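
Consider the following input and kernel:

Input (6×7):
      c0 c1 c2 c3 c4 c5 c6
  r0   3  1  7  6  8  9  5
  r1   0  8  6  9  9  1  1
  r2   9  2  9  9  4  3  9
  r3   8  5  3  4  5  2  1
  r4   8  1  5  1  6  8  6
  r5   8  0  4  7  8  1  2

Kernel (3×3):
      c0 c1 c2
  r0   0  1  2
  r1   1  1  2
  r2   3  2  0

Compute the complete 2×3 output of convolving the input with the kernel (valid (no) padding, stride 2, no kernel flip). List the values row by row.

Output[0,0]: The receptive field on the input at this output position is [3 1 7 / 0 8 6 / 9 2 9]. Elementwise product with the kernel and sum: 1·1 + 7·2 + 0·1 + 8·1 + 6·2 + 9·3 + 2·2.

66 100 49
65 51 64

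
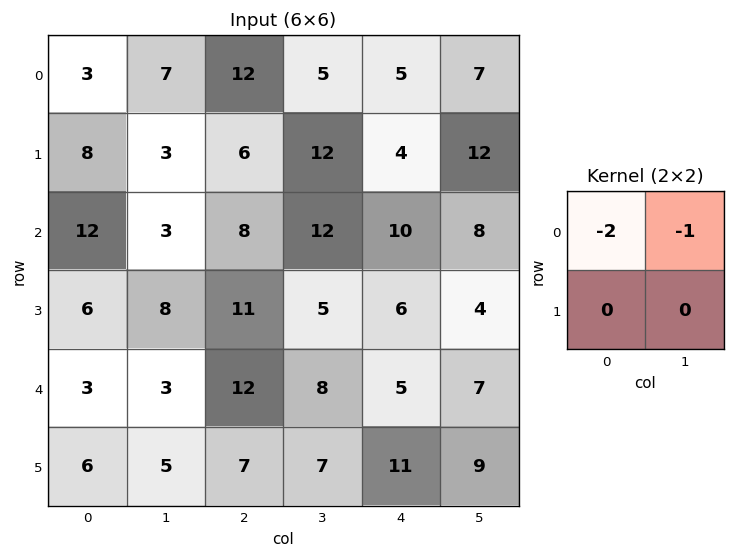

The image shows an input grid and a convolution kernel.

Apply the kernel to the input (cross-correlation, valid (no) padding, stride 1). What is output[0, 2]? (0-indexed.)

The receptive field on the input at this output position is [12 5 / 6 12]. Elementwise product with the kernel and sum: 12·-2 + 5·-1.

-29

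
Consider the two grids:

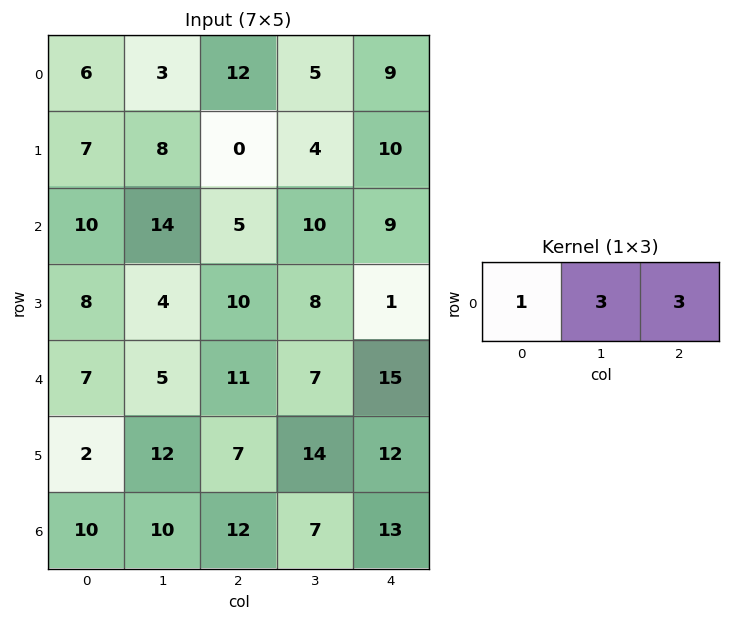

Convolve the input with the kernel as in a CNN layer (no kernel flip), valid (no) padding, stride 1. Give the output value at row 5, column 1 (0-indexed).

75

The receptive field on the input at this output position is [12 7 14]. Elementwise product with the kernel and sum: 12·1 + 7·3 + 14·3.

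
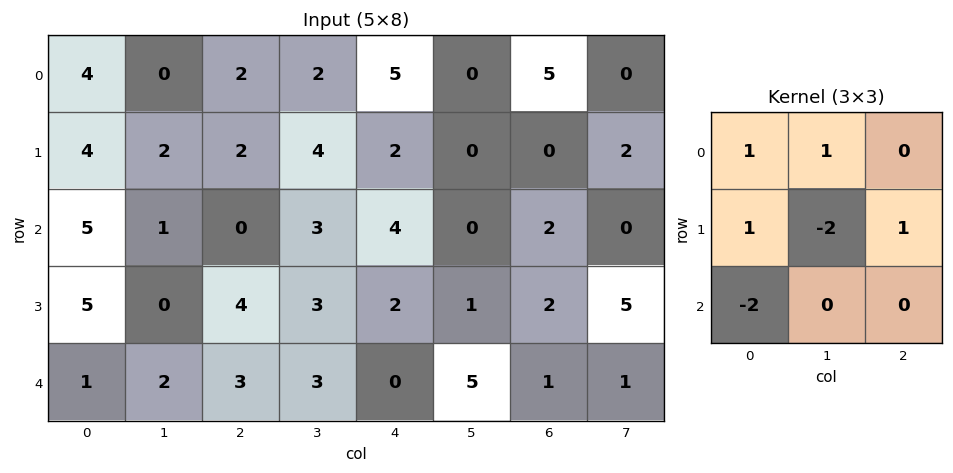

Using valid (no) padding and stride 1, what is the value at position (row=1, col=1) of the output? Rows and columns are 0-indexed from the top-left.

8

The receptive field on the input at this output position is [2 2 4 / 1 0 3 / 0 4 3]. Elementwise product with the kernel and sum: 2·1 + 2·1 + 1·1 + 0·-2 + 3·1 + 0·-2.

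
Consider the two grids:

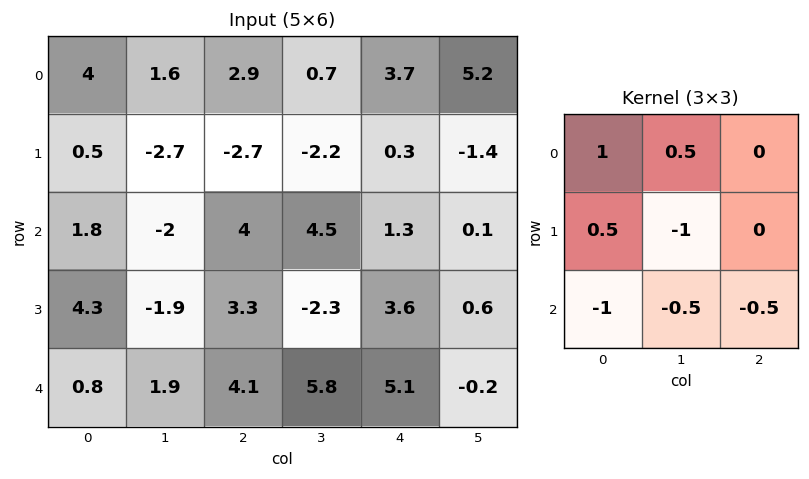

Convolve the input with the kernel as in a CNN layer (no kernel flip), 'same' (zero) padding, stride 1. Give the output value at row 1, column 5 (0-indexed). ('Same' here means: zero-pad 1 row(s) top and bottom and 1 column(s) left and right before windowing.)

The receptive field on the zero-padded input at this output position is [3.7 5.2 0 / 0.3 -1.4 0 / 1.3 0.1 0]. Elementwise product with the kernel and sum: 3.7·1 + 5.2·0.5 + 0.3·0.5 + -1.4·-1 + 1.3·-1 + 0.1·-0.5 + 0·-0.5.

6.5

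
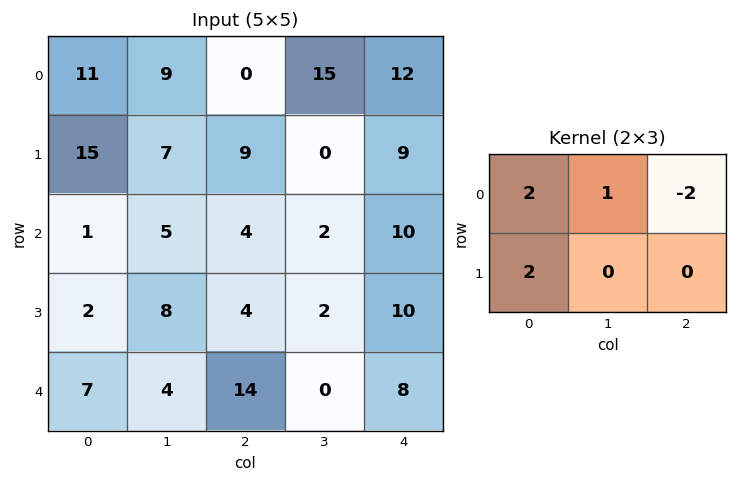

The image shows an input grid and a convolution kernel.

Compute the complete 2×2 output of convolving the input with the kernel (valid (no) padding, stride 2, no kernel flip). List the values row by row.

Output[0,0]: The receptive field on the input at this output position is [11 9 0 / 15 7 9]. Elementwise product with the kernel and sum: 11·2 + 9·1 + 0·-2 + 15·2.
Output[0,1]: The receptive field on the input at this output position is [0 15 12 / 9 0 9]. Elementwise product with the kernel and sum: 0·2 + 15·1 + 12·-2 + 9·2.

61 9
3 -2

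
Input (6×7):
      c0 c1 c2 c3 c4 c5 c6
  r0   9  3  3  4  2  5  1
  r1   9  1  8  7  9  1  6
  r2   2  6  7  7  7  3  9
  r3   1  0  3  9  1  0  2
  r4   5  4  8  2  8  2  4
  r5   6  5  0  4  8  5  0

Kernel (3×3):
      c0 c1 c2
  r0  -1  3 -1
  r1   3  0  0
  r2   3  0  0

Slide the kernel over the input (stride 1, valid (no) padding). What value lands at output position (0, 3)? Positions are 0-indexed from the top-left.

The receptive field on the input at this output position is [4 2 5 / 7 9 1 / 7 7 3]. Elementwise product with the kernel and sum: 4·-1 + 2·3 + 5·-1 + 7·3 + 7·3.

39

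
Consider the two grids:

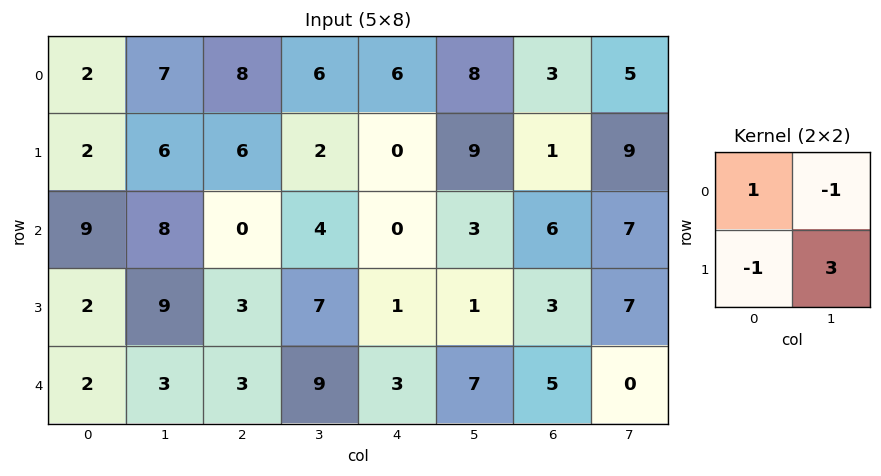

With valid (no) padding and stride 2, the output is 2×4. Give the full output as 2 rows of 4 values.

Output[0,0]: The receptive field on the input at this output position is [2 7 / 2 6]. Elementwise product with the kernel and sum: 2·1 + 7·-1 + 2·-1 + 6·3.
Output[0,1]: The receptive field on the input at this output position is [8 6 / 6 2]. Elementwise product with the kernel and sum: 8·1 + 6·-1 + 6·-1 + 2·3.

11 2 25 24
26 14 -1 17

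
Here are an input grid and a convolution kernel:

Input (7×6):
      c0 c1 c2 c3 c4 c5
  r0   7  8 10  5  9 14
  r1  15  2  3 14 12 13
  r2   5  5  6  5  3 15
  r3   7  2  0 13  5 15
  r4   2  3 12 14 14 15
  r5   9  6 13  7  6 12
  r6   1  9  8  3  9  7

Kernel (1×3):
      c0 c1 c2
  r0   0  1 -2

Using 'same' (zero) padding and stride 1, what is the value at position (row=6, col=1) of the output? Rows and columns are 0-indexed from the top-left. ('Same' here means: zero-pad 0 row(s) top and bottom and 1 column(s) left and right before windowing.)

The receptive field on the zero-padded input at this output position is [1 9 8]. Elementwise product with the kernel and sum: 9·1 + 8·-2.

-7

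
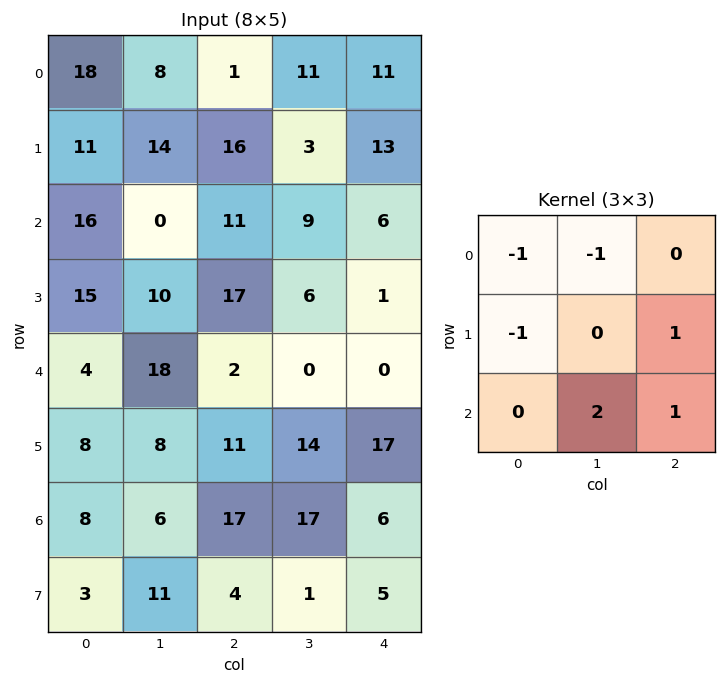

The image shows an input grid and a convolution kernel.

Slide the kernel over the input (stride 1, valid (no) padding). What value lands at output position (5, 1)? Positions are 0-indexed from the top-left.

1

The receptive field on the input at this output position is [8 11 14 / 6 17 17 / 11 4 1]. Elementwise product with the kernel and sum: 8·-1 + 11·-1 + 6·-1 + 17·1 + 4·2 + 1·1.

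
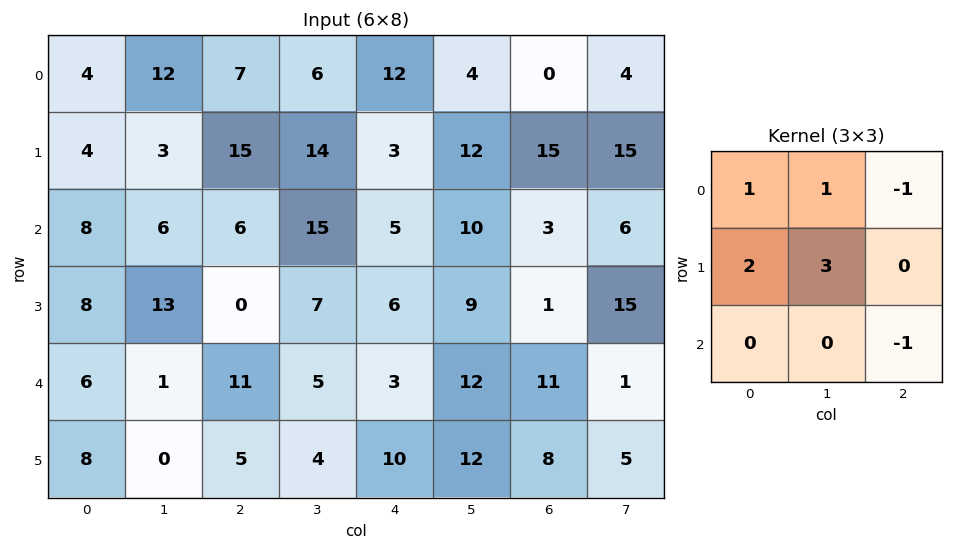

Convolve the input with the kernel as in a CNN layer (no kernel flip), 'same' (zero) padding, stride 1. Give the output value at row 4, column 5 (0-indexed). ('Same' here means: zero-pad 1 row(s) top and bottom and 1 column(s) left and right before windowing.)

The receptive field on the zero-padded input at this output position is [6 9 1 / 3 12 11 / 10 12 8]. Elementwise product with the kernel and sum: 6·1 + 9·1 + 1·-1 + 3·2 + 12·3 + 8·-1.

48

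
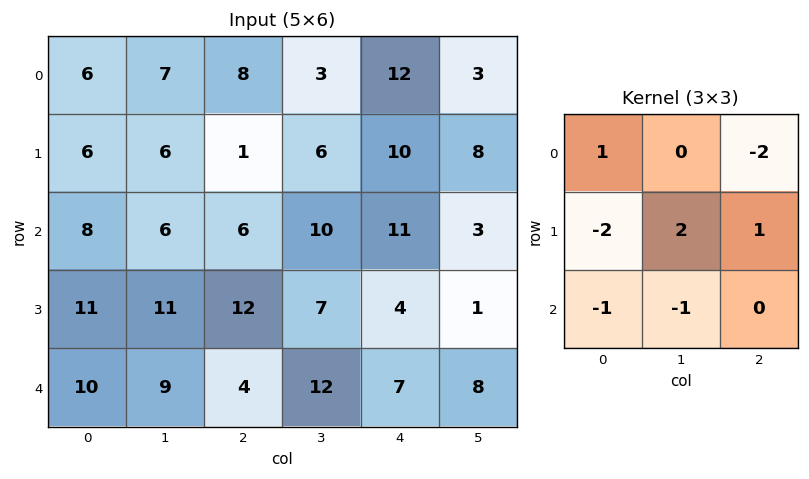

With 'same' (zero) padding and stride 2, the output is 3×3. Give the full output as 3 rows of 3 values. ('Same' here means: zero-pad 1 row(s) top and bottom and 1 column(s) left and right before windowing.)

13 -2 5
-1 -19 -16
7 -1 3

Output[0,0]: The receptive field on the zero-padded input at this output position is [0 0 0 / 0 6 7 / 0 6 6]. Elementwise product with the kernel and sum: 0·1 + 0·-2 + 0·-2 + 6·2 + 7·1 + 0·-1 + 6·-1.
Output[0,1]: The receptive field on the zero-padded input at this output position is [0 0 0 / 7 8 3 / 6 1 6]. Elementwise product with the kernel and sum: 0·1 + 0·-2 + 7·-2 + 8·2 + 3·1 + 6·-1 + 1·-1.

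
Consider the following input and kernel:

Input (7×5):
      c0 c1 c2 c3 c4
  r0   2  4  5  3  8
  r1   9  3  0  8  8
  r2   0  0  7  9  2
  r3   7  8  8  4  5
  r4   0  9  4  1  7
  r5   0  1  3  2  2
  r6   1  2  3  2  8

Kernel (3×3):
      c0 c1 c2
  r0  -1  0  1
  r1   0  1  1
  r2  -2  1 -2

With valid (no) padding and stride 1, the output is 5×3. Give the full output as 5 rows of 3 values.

-8 -4 10
-24 5 -3
24 5 -17
9 -2 -3
2 -8 -13

Output[0,0]: The receptive field on the input at this output position is [2 4 5 / 9 3 0 / 0 0 7]. Elementwise product with the kernel and sum: 2·-1 + 5·1 + 3·1 + 0·1 + 0·-2 + 0·1 + 7·-2.
Output[0,1]: The receptive field on the input at this output position is [4 5 3 / 3 0 8 / 0 7 9]. Elementwise product with the kernel and sum: 4·-1 + 3·1 + 0·1 + 8·1 + 0·-2 + 7·1 + 9·-2.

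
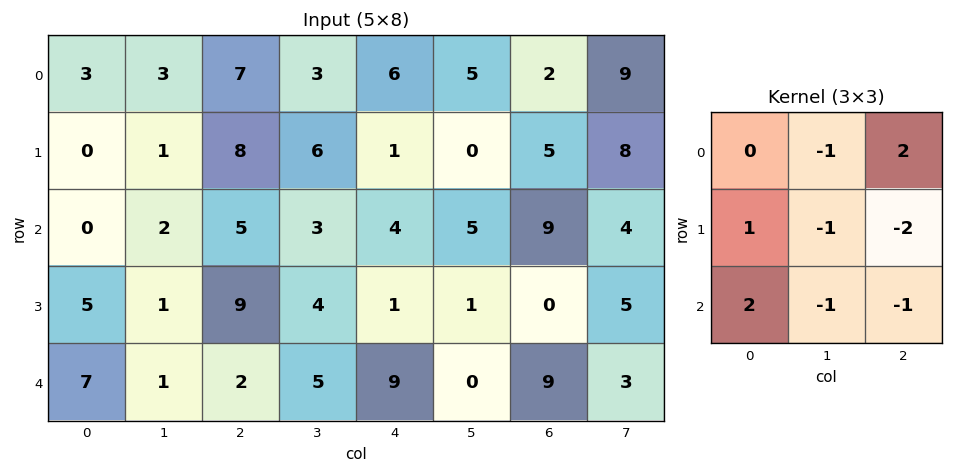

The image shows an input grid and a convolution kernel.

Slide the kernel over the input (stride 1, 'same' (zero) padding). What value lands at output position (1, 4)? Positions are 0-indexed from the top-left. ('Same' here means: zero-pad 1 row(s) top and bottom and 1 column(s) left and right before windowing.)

6

The receptive field on the zero-padded input at this output position is [3 6 5 / 6 1 0 / 3 4 5]. Elementwise product with the kernel and sum: 6·-1 + 5·2 + 6·1 + 1·-1 + 0·-2 + 3·2 + 4·-1 + 5·-1.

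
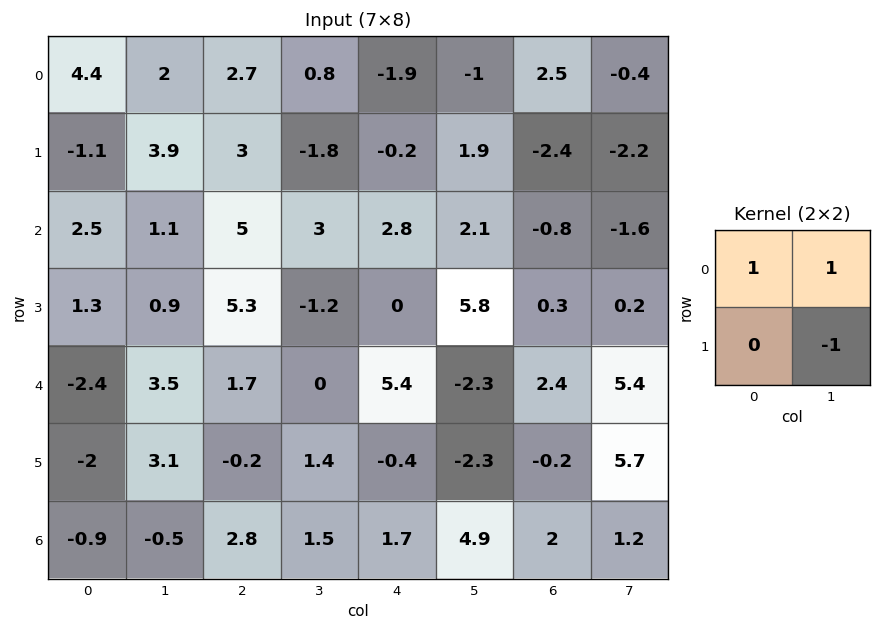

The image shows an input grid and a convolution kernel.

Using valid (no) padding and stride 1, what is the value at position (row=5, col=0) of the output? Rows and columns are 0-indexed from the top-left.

The receptive field on the input at this output position is [-2 3.1 / -0.9 -0.5]. Elementwise product with the kernel and sum: -2·1 + 3.1·1 + -0.5·-1.

1.6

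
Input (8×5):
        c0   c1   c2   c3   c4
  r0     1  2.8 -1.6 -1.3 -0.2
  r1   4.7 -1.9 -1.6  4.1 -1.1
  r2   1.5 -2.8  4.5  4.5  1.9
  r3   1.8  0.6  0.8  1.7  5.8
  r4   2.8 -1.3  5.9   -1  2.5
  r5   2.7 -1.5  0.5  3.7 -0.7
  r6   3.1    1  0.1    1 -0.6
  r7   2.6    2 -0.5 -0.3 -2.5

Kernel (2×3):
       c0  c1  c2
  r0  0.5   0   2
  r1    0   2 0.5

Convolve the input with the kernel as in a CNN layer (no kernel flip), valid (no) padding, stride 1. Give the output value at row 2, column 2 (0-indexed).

The receptive field on the input at this output position is [4.5 4.5 1.9 / 0.8 1.7 5.8]. Elementwise product with the kernel and sum: 4.5·0.5 + 1.9·2 + 1.7·2 + 5.8·0.5.

12.35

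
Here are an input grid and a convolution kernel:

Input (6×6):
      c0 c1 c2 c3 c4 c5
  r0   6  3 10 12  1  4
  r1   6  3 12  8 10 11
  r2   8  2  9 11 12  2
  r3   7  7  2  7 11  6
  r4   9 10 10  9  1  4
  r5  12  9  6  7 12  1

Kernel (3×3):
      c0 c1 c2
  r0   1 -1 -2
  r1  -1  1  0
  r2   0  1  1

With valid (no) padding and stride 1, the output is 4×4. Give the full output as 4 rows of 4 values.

Output[0,0]: The receptive field on the input at this output position is [6 3 10 / 6 3 12 / 8 2 9]. Elementwise product with the kernel and sum: 6·1 + 3·-1 + 10·-2 + 6·-1 + 3·1 + 2·1 + 9·1.
Output[0,1]: The receptive field on the input at this output position is [3 10 12 / 3 12 8 / 2 9 11]. Elementwise product with the kernel and sum: 3·1 + 10·-1 + 12·-2 + 3·-1 + 12·1 + 9·1 + 11·1.

-9 -2 15 19
-18 -9 4 -6
8 -15 -11 4
12 4 -9 -11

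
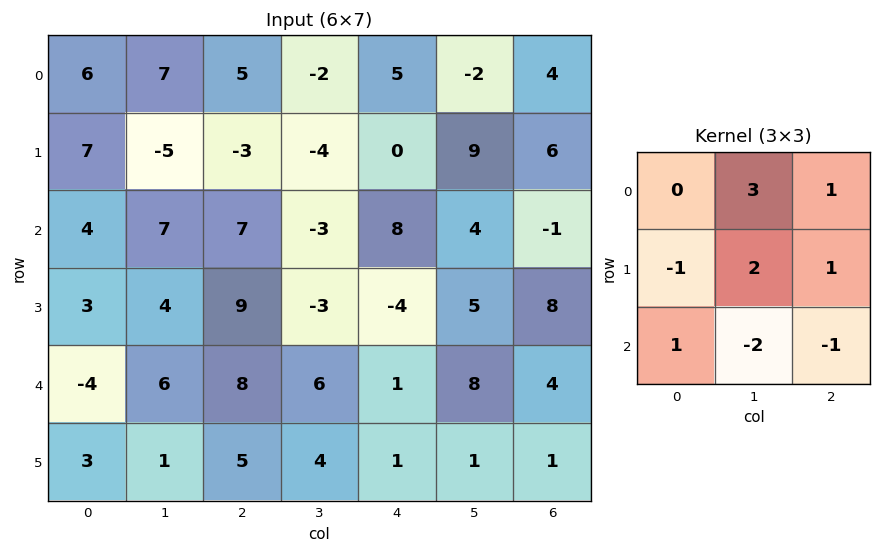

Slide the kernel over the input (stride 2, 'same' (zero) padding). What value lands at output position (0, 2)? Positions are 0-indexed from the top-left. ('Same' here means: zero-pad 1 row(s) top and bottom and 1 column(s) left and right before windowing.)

The receptive field on the zero-padded input at this output position is [0 0 0 / -2 5 -2 / -4 0 9]. Elementwise product with the kernel and sum: 0·3 + 0·1 + -2·-1 + 5·2 + -2·1 + -4·1 + 0·-2 + 9·-1.

-3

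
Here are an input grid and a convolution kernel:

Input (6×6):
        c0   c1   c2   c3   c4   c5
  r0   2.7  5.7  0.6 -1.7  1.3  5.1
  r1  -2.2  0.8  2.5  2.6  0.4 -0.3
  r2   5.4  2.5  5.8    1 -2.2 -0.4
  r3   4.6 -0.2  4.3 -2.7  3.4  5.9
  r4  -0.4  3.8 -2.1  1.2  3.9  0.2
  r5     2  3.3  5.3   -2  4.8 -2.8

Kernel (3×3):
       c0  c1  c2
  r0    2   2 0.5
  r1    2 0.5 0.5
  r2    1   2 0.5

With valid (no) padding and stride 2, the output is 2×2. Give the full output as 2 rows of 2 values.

27.65 11.65
36.1 23.7

Output[0,0]: The receptive field on the input at this output position is [2.7 5.7 0.6 / -2.2 0.8 2.5 / 5.4 2.5 5.8]. Elementwise product with the kernel and sum: 2.7·2 + 5.7·2 + 0.6·0.5 + -2.2·2 + 0.8·0.5 + 2.5·0.5 + 5.4·1 + 2.5·2 + 5.8·0.5.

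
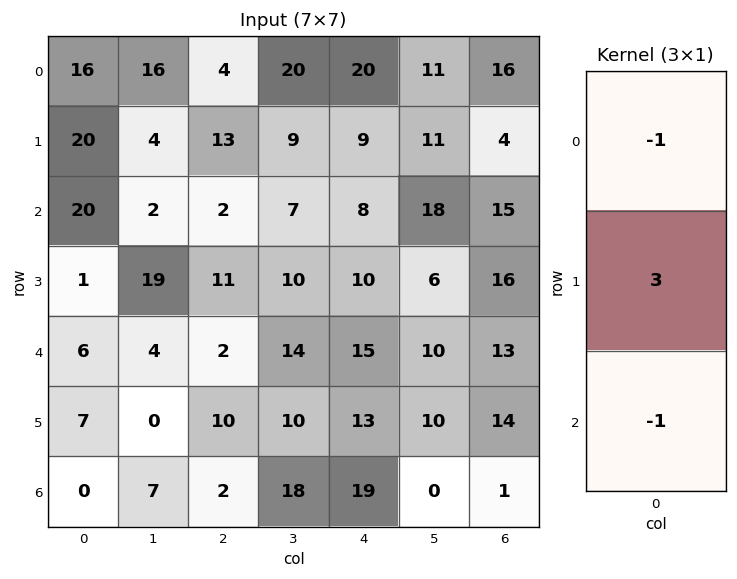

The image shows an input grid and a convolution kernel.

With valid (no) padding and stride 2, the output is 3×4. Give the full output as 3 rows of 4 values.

24 33 -1 -19
-23 29 7 20
15 26 5 28

Output[0,0]: The receptive field on the input at this output position is [16 / 20 / 20]. Elementwise product with the kernel and sum: 16·-1 + 20·3 + 20·-1.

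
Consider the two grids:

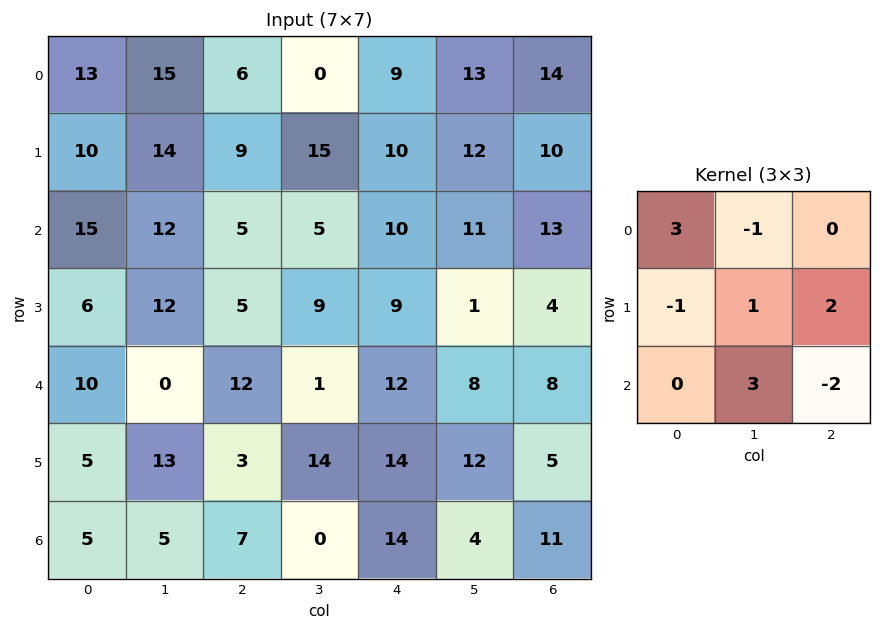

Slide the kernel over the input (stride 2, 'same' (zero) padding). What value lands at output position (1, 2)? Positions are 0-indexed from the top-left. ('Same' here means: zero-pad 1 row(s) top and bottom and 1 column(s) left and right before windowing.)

87

The receptive field on the zero-padded input at this output position is [15 10 12 / 5 10 11 / 9 9 1]. Elementwise product with the kernel and sum: 15·3 + 10·-1 + 5·-1 + 10·1 + 11·2 + 9·3 + 1·-2.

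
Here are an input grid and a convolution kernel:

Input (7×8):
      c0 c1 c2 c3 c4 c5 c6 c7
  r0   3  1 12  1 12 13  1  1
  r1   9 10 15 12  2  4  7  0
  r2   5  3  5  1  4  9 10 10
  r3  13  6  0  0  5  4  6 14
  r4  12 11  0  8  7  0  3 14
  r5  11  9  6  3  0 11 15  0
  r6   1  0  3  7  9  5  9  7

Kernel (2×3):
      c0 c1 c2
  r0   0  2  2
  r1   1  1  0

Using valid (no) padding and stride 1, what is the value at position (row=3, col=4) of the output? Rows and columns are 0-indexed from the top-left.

27

The receptive field on the input at this output position is [5 4 6 / 7 0 3]. Elementwise product with the kernel and sum: 4·2 + 6·2 + 7·1 + 0·1.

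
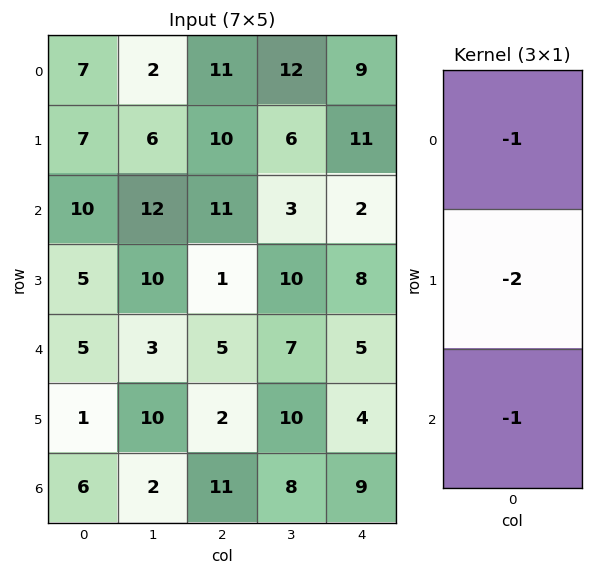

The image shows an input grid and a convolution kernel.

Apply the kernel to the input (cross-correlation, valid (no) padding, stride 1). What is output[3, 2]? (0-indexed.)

The receptive field on the input at this output position is [1 / 5 / 2]. Elementwise product with the kernel and sum: 1·-1 + 5·-2 + 2·-1.

-13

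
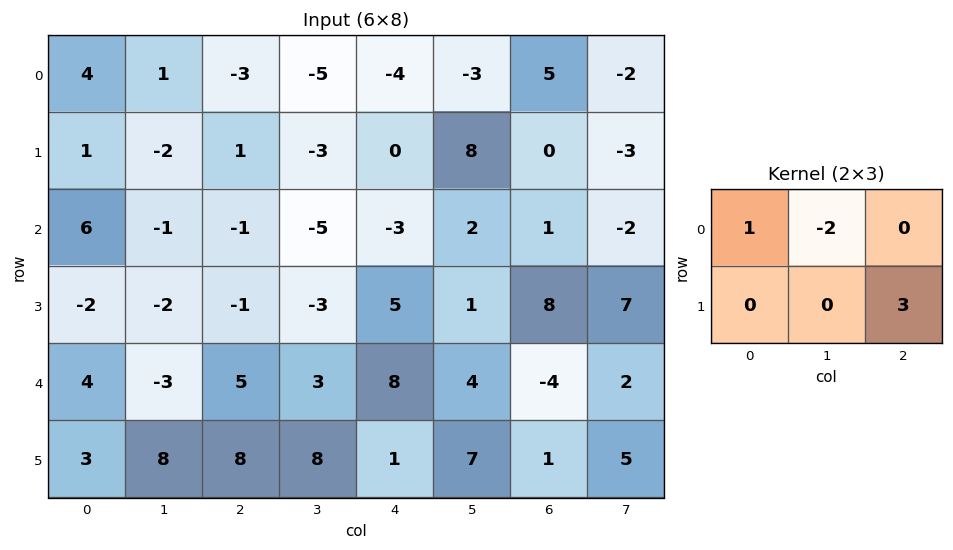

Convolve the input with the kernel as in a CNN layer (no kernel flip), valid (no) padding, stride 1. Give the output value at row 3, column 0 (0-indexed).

17

The receptive field on the input at this output position is [-2 -2 -1 / 4 -3 5]. Elementwise product with the kernel and sum: -2·1 + -2·-2 + 5·3.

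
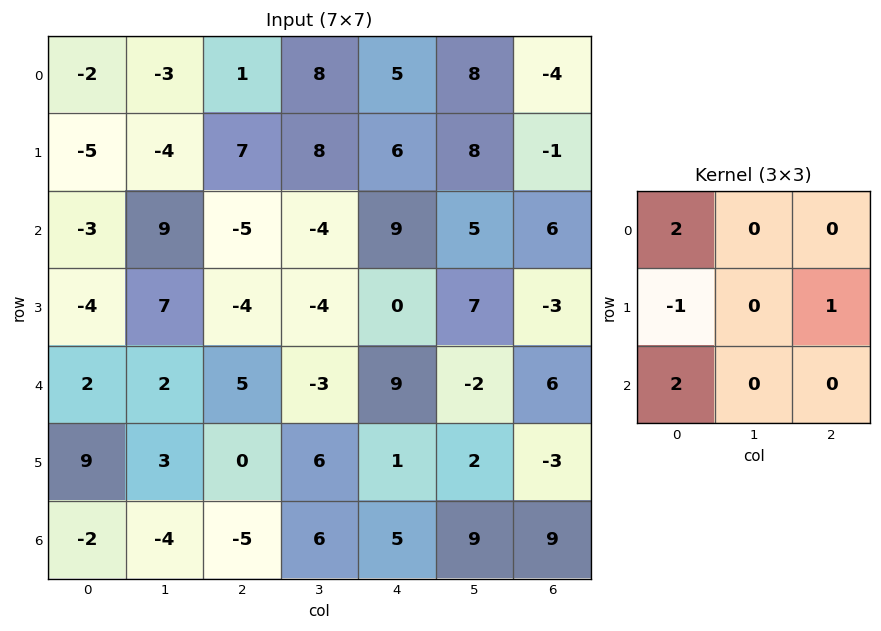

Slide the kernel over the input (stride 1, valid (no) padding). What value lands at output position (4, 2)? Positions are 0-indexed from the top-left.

1

The receptive field on the input at this output position is [5 -3 9 / 0 6 1 / -5 6 5]. Elementwise product with the kernel and sum: 5·2 + 0·-1 + 1·1 + -5·2.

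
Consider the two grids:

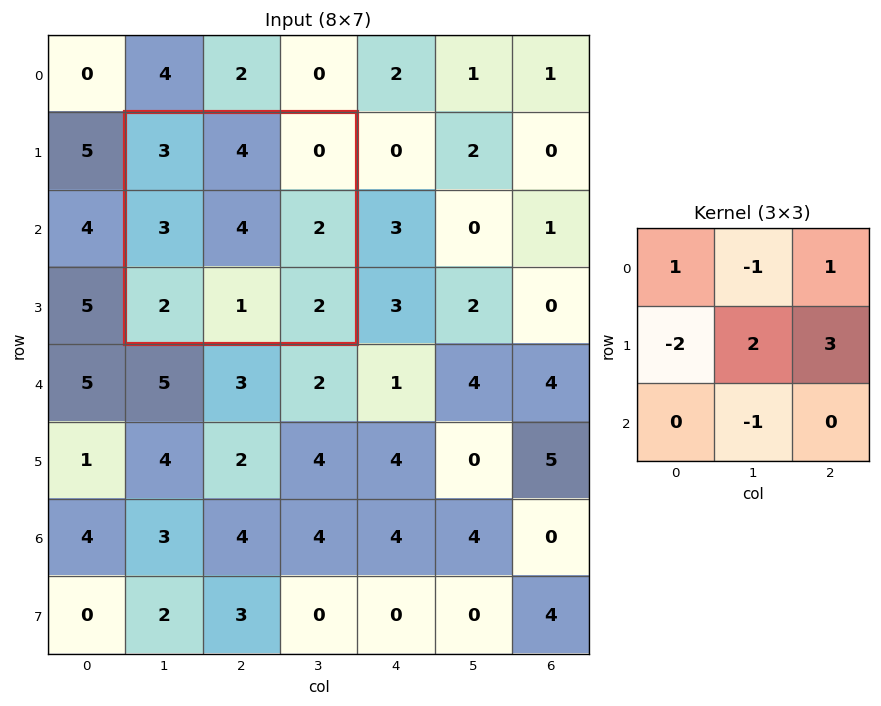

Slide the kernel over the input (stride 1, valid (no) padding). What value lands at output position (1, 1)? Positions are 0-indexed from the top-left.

The receptive field on the input at this output position is [3 4 0 / 3 4 2 / 2 1 2]. Elementwise product with the kernel and sum: 3·1 + 4·-1 + 0·1 + 3·-2 + 4·2 + 2·3 + 1·-1.

6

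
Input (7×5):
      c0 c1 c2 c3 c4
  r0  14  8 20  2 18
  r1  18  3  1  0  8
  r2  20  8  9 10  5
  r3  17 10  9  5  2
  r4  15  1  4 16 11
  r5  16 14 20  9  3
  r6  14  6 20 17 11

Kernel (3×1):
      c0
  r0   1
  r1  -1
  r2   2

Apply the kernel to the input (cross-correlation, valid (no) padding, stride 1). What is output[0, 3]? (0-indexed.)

22

The receptive field on the input at this output position is [2 / 0 / 10]. Elementwise product with the kernel and sum: 2·1 + 0·-1 + 10·2.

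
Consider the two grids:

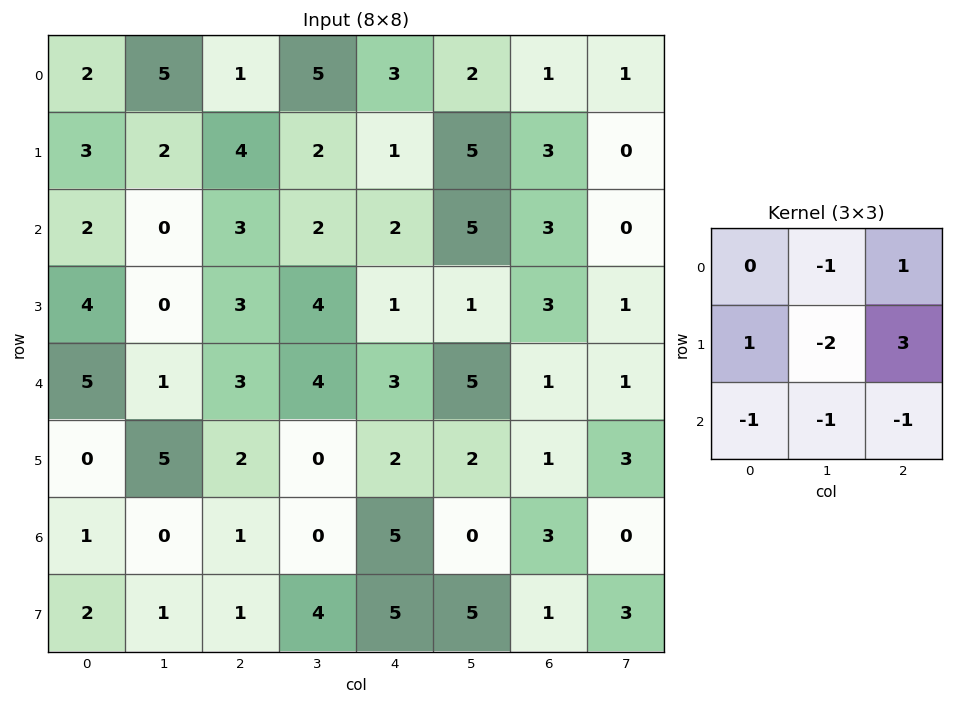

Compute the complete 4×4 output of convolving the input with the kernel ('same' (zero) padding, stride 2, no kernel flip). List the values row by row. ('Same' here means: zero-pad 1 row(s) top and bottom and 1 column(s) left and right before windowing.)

6 10 -3 -5
-9 -9 11 -9
-16 1 9 -2
0 -10 -24 -13

Output[0,0]: The receptive field on the zero-padded input at this output position is [0 0 0 / 0 2 5 / 0 3 2]. Elementwise product with the kernel and sum: 0·-1 + 0·1 + 0·1 + 2·-2 + 5·3 + 0·-1 + 3·-1 + 2·-1.
Output[0,1]: The receptive field on the zero-padded input at this output position is [0 0 0 / 5 1 5 / 2 4 2]. Elementwise product with the kernel and sum: 0·-1 + 0·1 + 5·1 + 1·-2 + 5·3 + 2·-1 + 4·-1 + 2·-1.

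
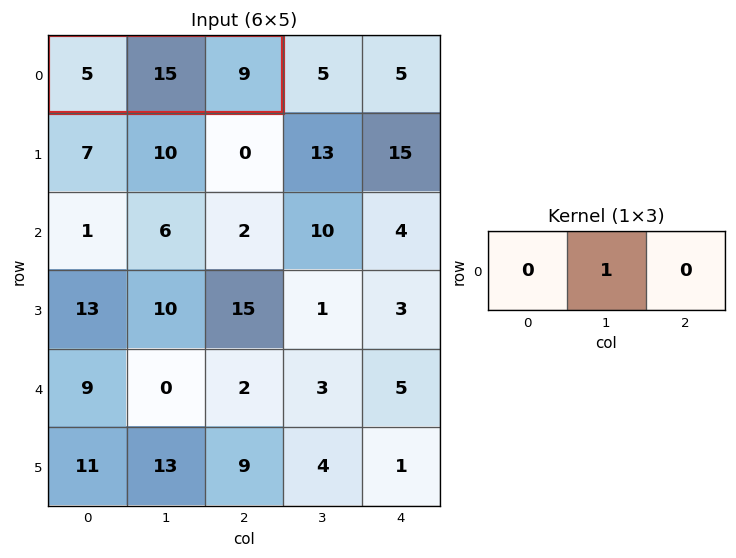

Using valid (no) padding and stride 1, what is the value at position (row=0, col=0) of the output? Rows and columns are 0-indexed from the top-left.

The receptive field on the input at this output position is [5 15 9]. Elementwise product with the kernel and sum: 15·1.

15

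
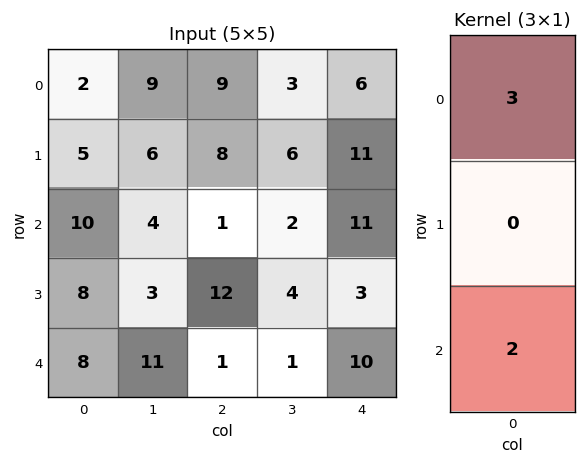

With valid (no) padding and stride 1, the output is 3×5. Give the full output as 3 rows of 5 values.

Output[0,0]: The receptive field on the input at this output position is [2 / 5 / 10]. Elementwise product with the kernel and sum: 2·3 + 10·2.

26 35 29 13 40
31 24 48 26 39
46 34 5 8 53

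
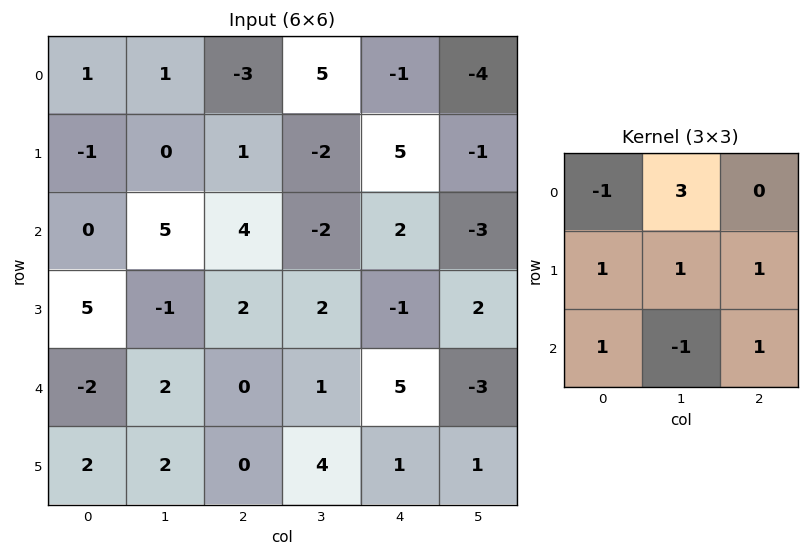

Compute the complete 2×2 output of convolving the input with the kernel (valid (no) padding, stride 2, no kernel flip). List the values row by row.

Output[0,0]: The receptive field on the input at this output position is [1 1 -3 / -1 0 1 / 0 5 4]. Elementwise product with the kernel and sum: 1·-1 + 1·3 + -1·1 + 0·1 + 1·1 + 0·1 + 5·-1 + 4·1.
Output[0,1]: The receptive field on the input at this output position is [-3 5 -1 / 1 -2 5 / 4 -2 2]. Elementwise product with the kernel and sum: -3·-1 + 5·3 + 1·1 + -2·1 + 5·1 + 4·1 + -2·-1 + 2·1.

1 30
17 -3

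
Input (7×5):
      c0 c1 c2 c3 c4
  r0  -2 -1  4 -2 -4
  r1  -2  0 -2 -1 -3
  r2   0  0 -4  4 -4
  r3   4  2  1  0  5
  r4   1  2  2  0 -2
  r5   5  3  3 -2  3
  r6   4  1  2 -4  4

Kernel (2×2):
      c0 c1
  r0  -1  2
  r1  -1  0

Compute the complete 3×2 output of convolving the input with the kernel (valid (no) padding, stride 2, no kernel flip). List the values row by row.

Output[0,0]: The receptive field on the input at this output position is [-2 -1 / -2 0]. Elementwise product with the kernel and sum: -2·-1 + -1·2 + -2·-1.
Output[0,1]: The receptive field on the input at this output position is [4 -2 / -2 -1]. Elementwise product with the kernel and sum: 4·-1 + -2·2 + -2·-1.

2 -6
-4 11
-2 -5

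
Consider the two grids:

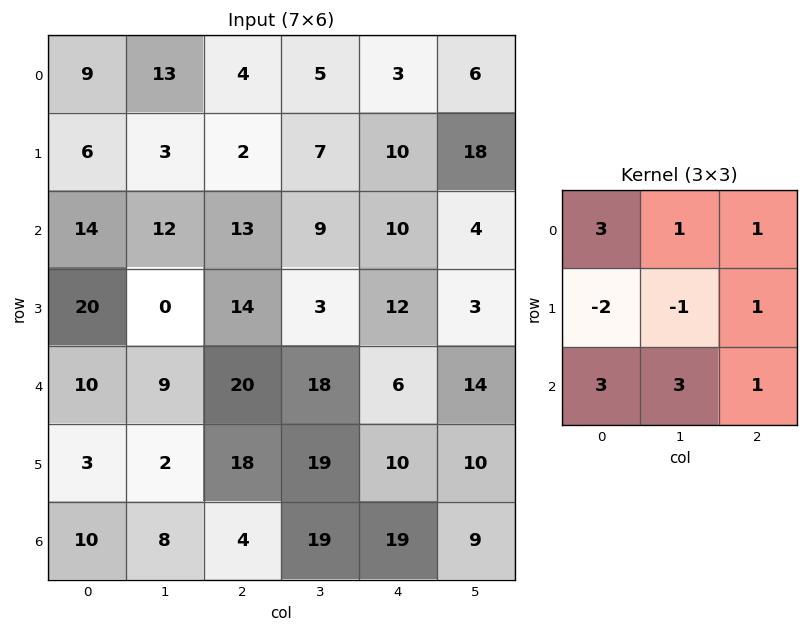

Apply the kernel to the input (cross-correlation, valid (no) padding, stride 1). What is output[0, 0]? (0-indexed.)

122

The receptive field on the input at this output position is [9 13 4 / 6 3 2 / 14 12 13]. Elementwise product with the kernel and sum: 9·3 + 13·1 + 4·1 + 6·-2 + 3·-1 + 2·1 + 14·3 + 12·3 + 13·1.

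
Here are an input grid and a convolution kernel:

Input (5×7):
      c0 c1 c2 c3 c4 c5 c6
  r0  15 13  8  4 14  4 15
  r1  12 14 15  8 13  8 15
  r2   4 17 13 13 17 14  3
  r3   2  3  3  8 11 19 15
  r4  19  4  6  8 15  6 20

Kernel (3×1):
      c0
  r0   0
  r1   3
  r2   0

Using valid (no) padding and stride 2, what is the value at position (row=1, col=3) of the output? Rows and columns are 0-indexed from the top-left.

45

The receptive field on the input at this output position is [3 / 15 / 20]. Elementwise product with the kernel and sum: 15·3.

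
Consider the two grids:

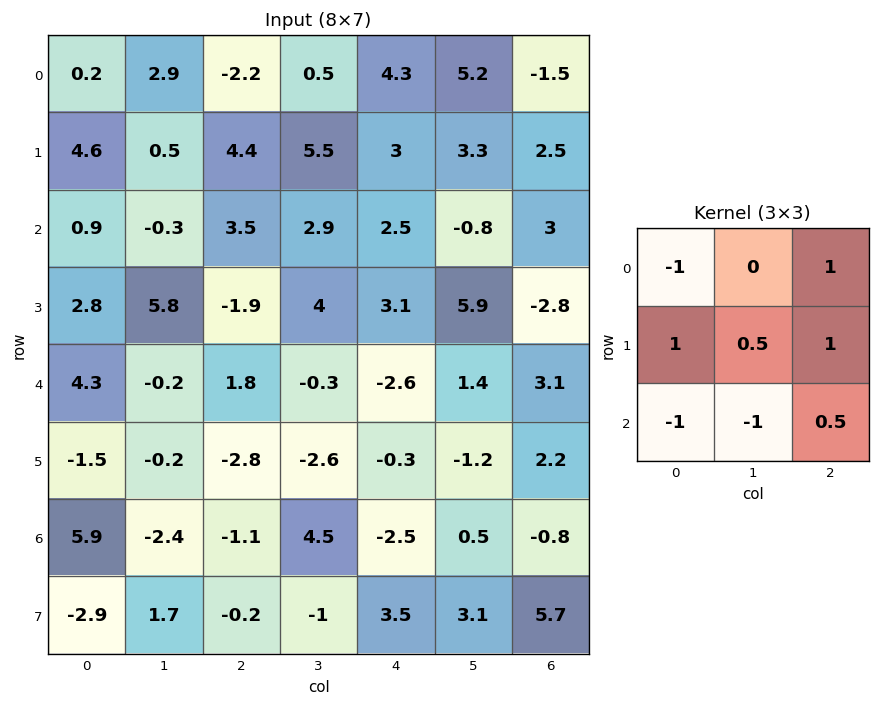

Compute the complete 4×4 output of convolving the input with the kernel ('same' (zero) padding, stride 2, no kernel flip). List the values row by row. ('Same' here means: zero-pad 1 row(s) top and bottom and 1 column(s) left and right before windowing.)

-1.35 0.15 1 -1.35
0.75 7.45 -3 -5.7
9.15 0.3 4 -3.95
4.1 -2.85 4.2 -7.5

Output[0,0]: The receptive field on the zero-padded input at this output position is [0 0 0 / 0 0.2 2.9 / 0 4.6 0.5]. Elementwise product with the kernel and sum: 0·-1 + 0·1 + 0·1 + 0.2·0.5 + 2.9·1 + 0·-1 + 4.6·-1 + 0.5·0.5.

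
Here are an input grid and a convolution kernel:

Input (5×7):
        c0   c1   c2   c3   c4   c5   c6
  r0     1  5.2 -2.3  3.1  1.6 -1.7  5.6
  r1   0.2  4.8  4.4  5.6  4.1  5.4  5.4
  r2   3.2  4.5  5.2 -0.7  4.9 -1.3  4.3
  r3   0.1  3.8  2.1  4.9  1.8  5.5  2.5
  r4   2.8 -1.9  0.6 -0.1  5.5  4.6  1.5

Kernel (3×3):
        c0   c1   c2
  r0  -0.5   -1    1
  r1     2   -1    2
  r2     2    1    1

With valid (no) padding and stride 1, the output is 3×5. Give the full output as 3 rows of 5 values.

Output[0,0]: The receptive field on the input at this output position is [1 5.2 -2.3 / 0.2 4.8 4.4 / 3.2 4.5 5.2]. Elementwise product with the kernel and sum: 1·-0.5 + 5.2·-1 + -2.3·1 + 0.2·2 + 4.8·-1 + 4.4·2 + 3.2·2 + 4.5·1 + 5.2·1.

12.5 32.7 25.65 15.25 32.9
17.9 15.8 28.1 6.7 29.25
4 3.85 12.5 23.05 23.35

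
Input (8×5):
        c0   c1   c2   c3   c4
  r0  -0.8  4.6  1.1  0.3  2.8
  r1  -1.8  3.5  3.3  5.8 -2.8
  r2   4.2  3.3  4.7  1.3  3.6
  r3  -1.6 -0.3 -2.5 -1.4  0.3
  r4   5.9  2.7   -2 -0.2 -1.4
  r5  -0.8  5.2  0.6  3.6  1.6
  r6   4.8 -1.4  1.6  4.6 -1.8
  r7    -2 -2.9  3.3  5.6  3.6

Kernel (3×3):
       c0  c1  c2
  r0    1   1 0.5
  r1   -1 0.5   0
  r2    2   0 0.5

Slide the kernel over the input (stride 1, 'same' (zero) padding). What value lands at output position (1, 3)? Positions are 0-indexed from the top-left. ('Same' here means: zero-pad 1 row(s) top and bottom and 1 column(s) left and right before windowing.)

The receptive field on the zero-padded input at this output position is [1.1 0.3 2.8 / 3.3 5.8 -2.8 / 4.7 1.3 3.6]. Elementwise product with the kernel and sum: 1.1·1 + 0.3·1 + 2.8·0.5 + 3.3·-1 + 5.8·0.5 + 4.7·2 + 3.6·0.5.

13.6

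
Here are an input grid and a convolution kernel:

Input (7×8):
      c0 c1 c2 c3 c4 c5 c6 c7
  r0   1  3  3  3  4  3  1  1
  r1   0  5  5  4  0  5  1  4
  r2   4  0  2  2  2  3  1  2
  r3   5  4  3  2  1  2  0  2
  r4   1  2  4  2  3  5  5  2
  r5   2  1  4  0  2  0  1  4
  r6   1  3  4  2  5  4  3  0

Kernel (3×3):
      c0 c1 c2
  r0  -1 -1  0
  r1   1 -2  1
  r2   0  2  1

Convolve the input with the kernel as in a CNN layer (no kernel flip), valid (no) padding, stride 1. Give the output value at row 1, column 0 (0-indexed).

The receptive field on the input at this output position is [0 5 5 / 4 0 2 / 5 4 3]. Elementwise product with the kernel and sum: 0·-1 + 5·-1 + 4·1 + 0·-2 + 2·1 + 4·2 + 3·1.

12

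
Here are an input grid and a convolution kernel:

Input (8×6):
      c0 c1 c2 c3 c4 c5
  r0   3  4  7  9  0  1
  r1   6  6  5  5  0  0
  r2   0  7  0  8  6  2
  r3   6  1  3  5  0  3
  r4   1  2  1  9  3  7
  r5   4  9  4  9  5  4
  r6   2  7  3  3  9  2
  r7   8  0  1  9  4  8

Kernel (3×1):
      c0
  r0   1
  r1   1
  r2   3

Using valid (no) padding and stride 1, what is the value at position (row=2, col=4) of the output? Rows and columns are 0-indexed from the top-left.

The receptive field on the input at this output position is [6 / 0 / 3]. Elementwise product with the kernel and sum: 6·1 + 0·1 + 3·3.

15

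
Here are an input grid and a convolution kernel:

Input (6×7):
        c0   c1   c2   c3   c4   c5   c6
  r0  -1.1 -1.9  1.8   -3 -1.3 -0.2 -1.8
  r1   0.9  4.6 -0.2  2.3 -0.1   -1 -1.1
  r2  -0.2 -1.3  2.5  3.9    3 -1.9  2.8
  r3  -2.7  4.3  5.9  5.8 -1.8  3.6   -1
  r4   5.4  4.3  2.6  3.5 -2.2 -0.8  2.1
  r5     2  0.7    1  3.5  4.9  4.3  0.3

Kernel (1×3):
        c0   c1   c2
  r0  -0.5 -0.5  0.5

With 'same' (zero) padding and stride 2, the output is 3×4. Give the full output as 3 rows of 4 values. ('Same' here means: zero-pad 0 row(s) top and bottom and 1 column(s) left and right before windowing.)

Output[0,0]: The receptive field on the zero-padded input at this output position is [0 -1.1 -1.9]. Elementwise product with the kernel and sum: 0·-0.5 + -1.1·-0.5 + -1.9·0.5.

-0.4 -1.45 2.05 1
-0.55 1.35 -4.4 -0.45
-0.55 -1.7 -1.05 -0.65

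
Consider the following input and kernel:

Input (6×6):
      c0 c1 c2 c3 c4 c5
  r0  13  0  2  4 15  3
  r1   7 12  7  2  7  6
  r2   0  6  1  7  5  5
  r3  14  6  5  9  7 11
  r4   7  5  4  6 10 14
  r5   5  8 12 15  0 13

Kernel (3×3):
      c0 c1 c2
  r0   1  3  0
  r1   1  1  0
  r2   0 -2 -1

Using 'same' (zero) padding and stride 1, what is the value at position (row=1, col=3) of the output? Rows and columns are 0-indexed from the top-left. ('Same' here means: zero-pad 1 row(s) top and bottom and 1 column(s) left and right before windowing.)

4

The receptive field on the zero-padded input at this output position is [2 4 15 / 7 2 7 / 1 7 5]. Elementwise product with the kernel and sum: 2·1 + 4·3 + 7·1 + 2·1 + 7·-2 + 5·-1.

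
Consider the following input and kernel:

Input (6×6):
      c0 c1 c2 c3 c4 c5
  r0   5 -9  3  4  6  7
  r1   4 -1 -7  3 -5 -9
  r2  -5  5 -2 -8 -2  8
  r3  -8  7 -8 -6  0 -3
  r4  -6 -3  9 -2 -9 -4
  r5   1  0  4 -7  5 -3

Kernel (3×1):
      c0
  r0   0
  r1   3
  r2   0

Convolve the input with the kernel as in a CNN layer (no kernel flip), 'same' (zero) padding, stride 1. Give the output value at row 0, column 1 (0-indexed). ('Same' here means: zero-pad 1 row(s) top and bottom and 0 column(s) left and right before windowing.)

-27

The receptive field on the zero-padded input at this output position is [0 / -9 / -1]. Elementwise product with the kernel and sum: -9·3.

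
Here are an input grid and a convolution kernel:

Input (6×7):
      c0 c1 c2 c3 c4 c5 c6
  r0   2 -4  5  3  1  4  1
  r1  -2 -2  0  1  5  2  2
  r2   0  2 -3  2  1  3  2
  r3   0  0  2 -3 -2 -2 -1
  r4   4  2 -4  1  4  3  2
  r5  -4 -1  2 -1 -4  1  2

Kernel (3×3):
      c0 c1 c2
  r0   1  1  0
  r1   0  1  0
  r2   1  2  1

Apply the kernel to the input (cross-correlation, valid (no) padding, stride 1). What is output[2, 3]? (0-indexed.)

The receptive field on the input at this output position is [2 1 3 / -3 -2 -2 / 1 4 3]. Elementwise product with the kernel and sum: 2·1 + 1·1 + -2·1 + 1·1 + 4·2 + 3·1.

13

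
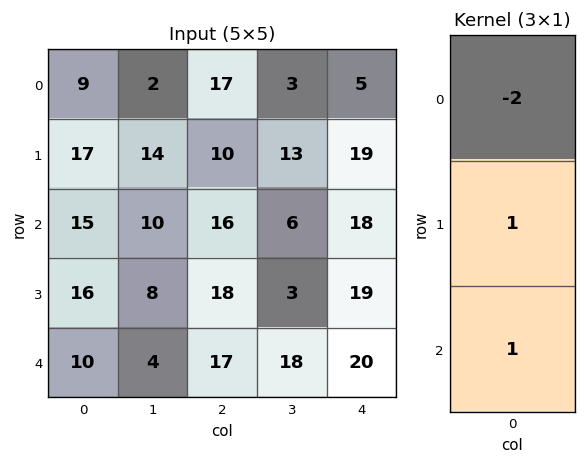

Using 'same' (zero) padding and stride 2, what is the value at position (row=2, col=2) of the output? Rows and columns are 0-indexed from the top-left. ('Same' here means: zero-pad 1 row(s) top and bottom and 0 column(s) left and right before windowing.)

-18

The receptive field on the zero-padded input at this output position is [19 / 20 / 0]. Elementwise product with the kernel and sum: 19·-2 + 20·1 + 0·1.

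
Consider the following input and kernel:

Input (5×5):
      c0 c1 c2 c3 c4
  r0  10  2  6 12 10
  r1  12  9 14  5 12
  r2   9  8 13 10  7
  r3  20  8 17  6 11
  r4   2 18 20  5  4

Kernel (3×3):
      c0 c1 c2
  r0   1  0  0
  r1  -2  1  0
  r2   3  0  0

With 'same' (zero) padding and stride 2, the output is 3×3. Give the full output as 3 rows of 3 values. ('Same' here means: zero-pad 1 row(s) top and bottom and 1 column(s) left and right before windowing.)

Output[0,0]: The receptive field on the zero-padded input at this output position is [0 0 0 / 0 10 2 / 0 12 9]. Elementwise product with the kernel and sum: 0·1 + 0·-2 + 10·1 + 0·3.
Output[0,1]: The receptive field on the zero-padded input at this output position is [0 0 0 / 2 6 12 / 9 14 5]. Elementwise product with the kernel and sum: 0·1 + 2·-2 + 6·1 + 9·3.

10 29 1
9 30 10
2 -8 0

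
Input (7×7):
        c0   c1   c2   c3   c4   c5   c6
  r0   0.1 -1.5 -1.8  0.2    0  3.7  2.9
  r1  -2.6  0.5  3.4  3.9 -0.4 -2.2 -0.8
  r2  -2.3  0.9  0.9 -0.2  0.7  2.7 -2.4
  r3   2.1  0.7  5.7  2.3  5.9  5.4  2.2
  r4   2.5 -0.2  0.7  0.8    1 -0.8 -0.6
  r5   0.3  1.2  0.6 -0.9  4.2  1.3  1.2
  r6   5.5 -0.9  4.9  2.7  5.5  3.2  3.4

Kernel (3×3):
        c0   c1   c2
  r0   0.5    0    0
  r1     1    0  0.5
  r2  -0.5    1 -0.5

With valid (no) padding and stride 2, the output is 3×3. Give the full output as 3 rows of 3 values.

0.75 1.3 2.75
2 9.05 6.35
-4.25 0.55 4.05

Output[0,0]: The receptive field on the input at this output position is [0.1 -1.5 -1.8 / -2.6 0.5 3.4 / -2.3 0.9 0.9]. Elementwise product with the kernel and sum: 0.1·0.5 + -2.6·1 + 3.4·0.5 + -2.3·-0.5 + 0.9·1 + 0.9·-0.5.
Output[0,1]: The receptive field on the input at this output position is [-1.8 0.2 0 / 3.4 3.9 -0.4 / 0.9 -0.2 0.7]. Elementwise product with the kernel and sum: -1.8·0.5 + 3.4·1 + -0.4·0.5 + 0.9·-0.5 + -0.2·1 + 0.7·-0.5.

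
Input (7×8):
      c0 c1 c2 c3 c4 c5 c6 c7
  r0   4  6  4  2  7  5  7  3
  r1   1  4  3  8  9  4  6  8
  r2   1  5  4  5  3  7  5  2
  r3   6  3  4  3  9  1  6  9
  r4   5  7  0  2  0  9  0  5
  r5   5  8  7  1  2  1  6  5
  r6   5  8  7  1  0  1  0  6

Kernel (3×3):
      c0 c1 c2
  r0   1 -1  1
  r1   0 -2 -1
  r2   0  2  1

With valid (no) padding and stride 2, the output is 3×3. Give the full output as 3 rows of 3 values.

5 -3 14
4 -9 11
-2 -4 -15

Output[0,0]: The receptive field on the input at this output position is [4 6 4 / 1 4 3 / 1 5 4]. Elementwise product with the kernel and sum: 4·1 + 6·-1 + 4·1 + 4·-2 + 3·-1 + 5·2 + 4·1.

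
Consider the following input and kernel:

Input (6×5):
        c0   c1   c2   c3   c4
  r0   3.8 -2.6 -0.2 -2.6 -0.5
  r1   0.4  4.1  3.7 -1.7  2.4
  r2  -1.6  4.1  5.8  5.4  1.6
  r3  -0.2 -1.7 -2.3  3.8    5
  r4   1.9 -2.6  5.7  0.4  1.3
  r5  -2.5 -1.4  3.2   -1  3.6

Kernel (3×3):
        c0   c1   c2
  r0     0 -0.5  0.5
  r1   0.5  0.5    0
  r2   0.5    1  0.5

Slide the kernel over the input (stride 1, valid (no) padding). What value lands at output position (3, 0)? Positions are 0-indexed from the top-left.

The receptive field on the input at this output position is [-0.2 -1.7 -2.3 / 1.9 -2.6 5.7 / -2.5 -1.4 3.2]. Elementwise product with the kernel and sum: -1.7·-0.5 + -2.3·0.5 + 1.9·0.5 + -2.6·0.5 + -2.5·0.5 + -1.4·1 + 3.2·0.5.

-1.7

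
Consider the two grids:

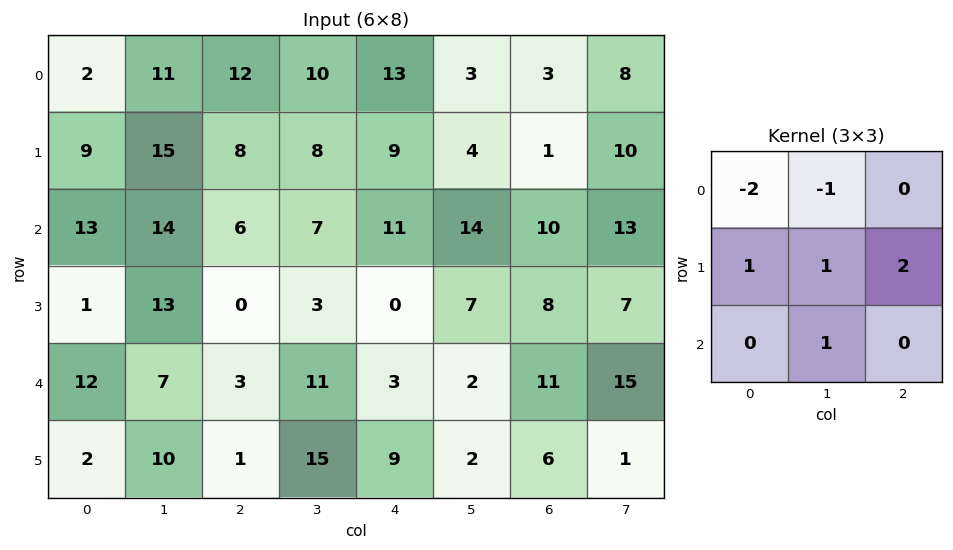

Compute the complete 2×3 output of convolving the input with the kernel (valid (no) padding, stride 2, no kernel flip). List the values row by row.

Output[0,0]: The receptive field on the input at this output position is [2 11 12 / 9 15 8 / 13 14 6]. Elementwise product with the kernel and sum: 2·-2 + 11·-1 + 9·1 + 15·1 + 8·2 + 14·1.

39 7 0
-19 -5 -11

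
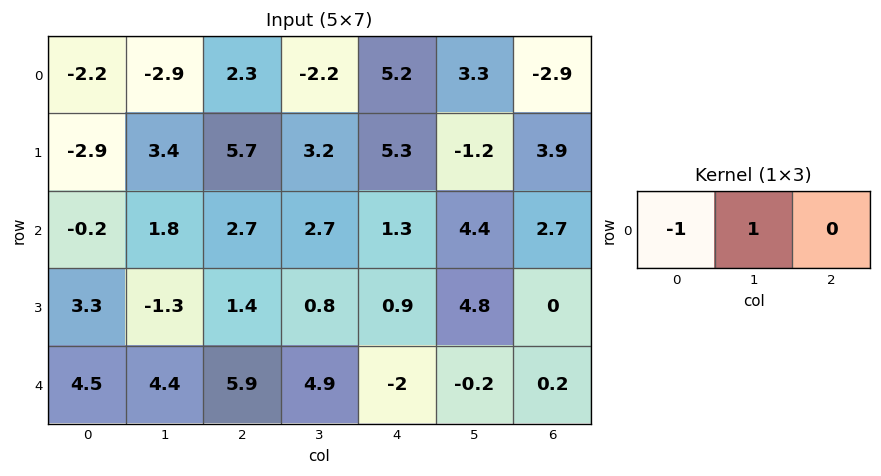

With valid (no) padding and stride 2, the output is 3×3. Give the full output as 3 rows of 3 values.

Output[0,0]: The receptive field on the input at this output position is [-2.2 -2.9 2.3]. Elementwise product with the kernel and sum: -2.2·-1 + -2.9·1.
Output[0,1]: The receptive field on the input at this output position is [2.3 -2.2 5.2]. Elementwise product with the kernel and sum: 2.3·-1 + -2.2·1.

-0.7 -4.5 -1.9
2 0 3.1
-0.1 -1 1.8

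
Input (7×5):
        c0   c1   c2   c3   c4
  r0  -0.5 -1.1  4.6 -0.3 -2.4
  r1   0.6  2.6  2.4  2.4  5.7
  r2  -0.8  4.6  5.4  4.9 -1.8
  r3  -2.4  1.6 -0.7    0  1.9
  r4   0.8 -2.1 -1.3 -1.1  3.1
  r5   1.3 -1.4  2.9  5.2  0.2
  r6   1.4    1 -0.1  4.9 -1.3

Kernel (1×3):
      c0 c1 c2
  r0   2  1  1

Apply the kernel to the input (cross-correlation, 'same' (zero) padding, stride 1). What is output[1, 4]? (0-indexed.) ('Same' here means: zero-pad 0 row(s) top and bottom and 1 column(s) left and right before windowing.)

10.5

The receptive field on the zero-padded input at this output position is [2.4 5.7 0]. Elementwise product with the kernel and sum: 2.4·2 + 5.7·1 + 0·1.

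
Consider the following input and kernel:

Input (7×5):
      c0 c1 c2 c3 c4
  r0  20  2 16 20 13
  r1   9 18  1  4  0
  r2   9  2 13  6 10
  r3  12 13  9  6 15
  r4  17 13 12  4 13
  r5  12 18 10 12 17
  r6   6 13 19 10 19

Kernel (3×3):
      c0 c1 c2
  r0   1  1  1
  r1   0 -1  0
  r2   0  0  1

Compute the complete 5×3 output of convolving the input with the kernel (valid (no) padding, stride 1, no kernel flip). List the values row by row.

33 43 55
35 16 14
23 16 36
31 28 43
43 29 36

Output[0,0]: The receptive field on the input at this output position is [20 2 16 / 9 18 1 / 9 2 13]. Elementwise product with the kernel and sum: 20·1 + 2·1 + 16·1 + 18·-1 + 13·1.
Output[0,1]: The receptive field on the input at this output position is [2 16 20 / 18 1 4 / 2 13 6]. Elementwise product with the kernel and sum: 2·1 + 16·1 + 20·1 + 1·-1 + 6·1.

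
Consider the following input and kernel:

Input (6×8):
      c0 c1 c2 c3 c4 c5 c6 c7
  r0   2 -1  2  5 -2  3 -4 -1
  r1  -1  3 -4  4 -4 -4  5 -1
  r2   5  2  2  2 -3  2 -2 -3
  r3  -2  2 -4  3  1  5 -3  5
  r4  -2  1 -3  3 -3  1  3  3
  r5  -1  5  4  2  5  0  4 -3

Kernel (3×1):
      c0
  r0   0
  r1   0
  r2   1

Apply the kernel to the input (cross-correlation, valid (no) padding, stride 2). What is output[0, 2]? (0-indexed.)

The receptive field on the input at this output position is [-2 / -4 / -3]. Elementwise product with the kernel and sum: -3·1.

-3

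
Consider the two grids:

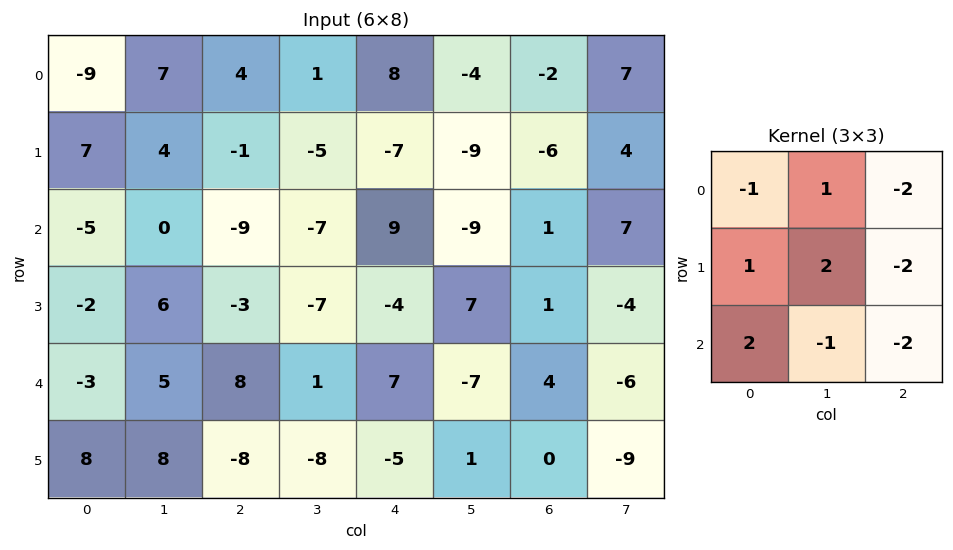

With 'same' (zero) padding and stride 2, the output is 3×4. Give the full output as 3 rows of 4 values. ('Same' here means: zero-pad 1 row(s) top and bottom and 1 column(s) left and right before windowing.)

Output[0,0]: The receptive field on the zero-padded input at this output position is [0 0 0 / 0 -9 7 / 0 7 4]. Elementwise product with the kernel and sum: 0·-1 + 0·1 + 0·-2 + 0·1 + -9·2 + 7·-2 + 0·2 + 7·-1 + 4·-2.
Output[0,1]: The receptive field on the zero-padded input at this output position is [0 0 0 / 7 4 1 / 4 -1 -5]. Elementwise product with the kernel and sum: 0·-1 + 0·1 + 0·-2 + 7·1 + 4·2 + 1·-2 + 4·2 + -1·-1 + -5·-2.

-47 32 40 -42
-21 30 21 -5
-54 64 5 35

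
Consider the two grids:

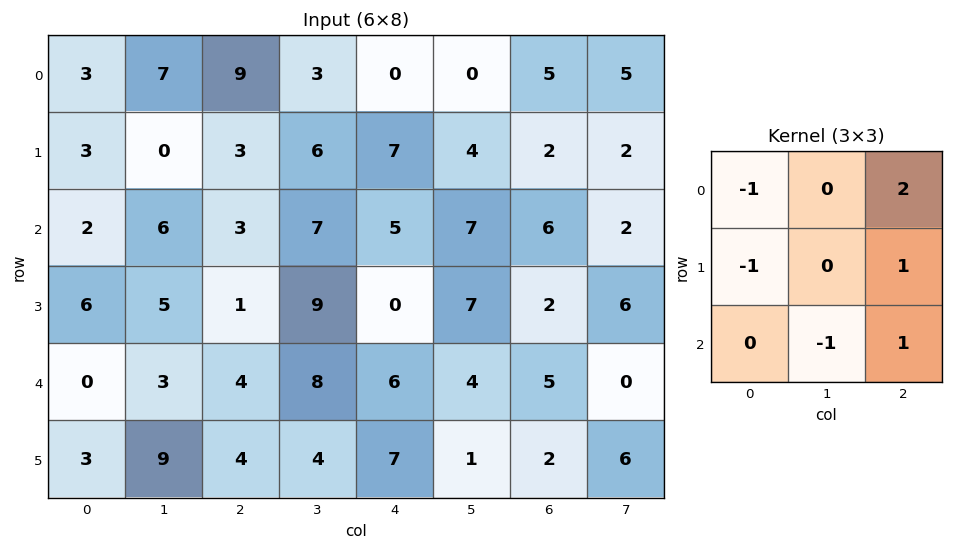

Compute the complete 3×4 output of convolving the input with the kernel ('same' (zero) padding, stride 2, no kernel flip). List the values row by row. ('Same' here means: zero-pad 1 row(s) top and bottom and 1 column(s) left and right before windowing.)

Output[0,0]: The receptive field on the zero-padded input at this output position is [0 0 0 / 0 3 7 / 0 3 0]. Elementwise product with the kernel and sum: 0·-1 + 0·2 + 0·-1 + 7·1 + 3·-1 + 0·1.

4 -1 -6 5
5 21 9 -1
19 18 -5 5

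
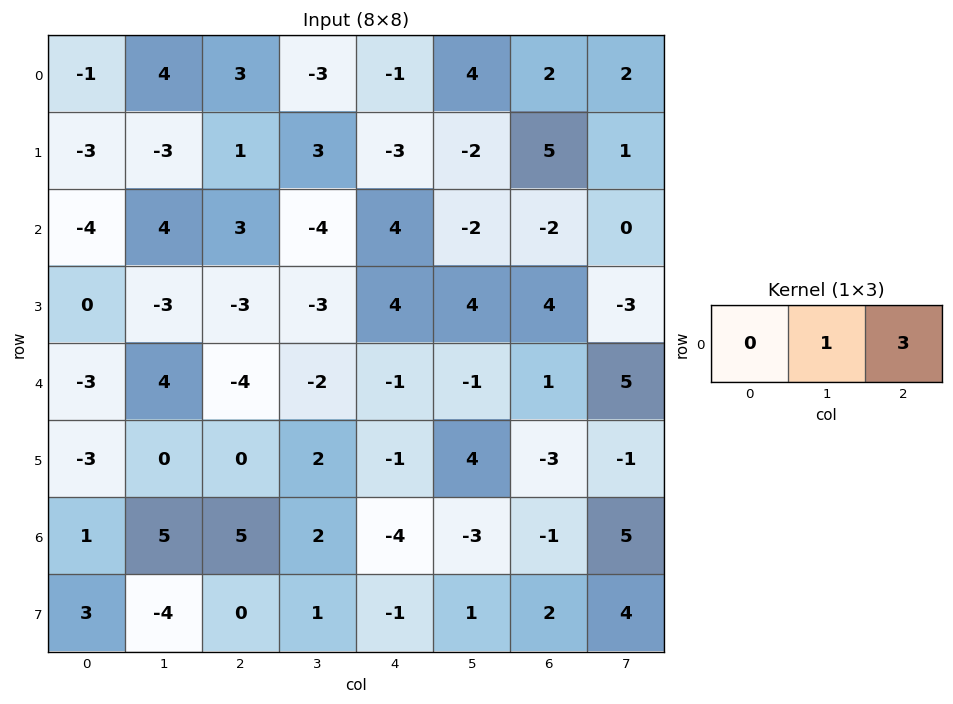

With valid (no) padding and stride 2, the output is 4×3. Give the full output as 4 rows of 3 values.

13 -6 10
13 8 -8
-8 -5 2
20 -10 -6

Output[0,0]: The receptive field on the input at this output position is [-1 4 3]. Elementwise product with the kernel and sum: 4·1 + 3·3.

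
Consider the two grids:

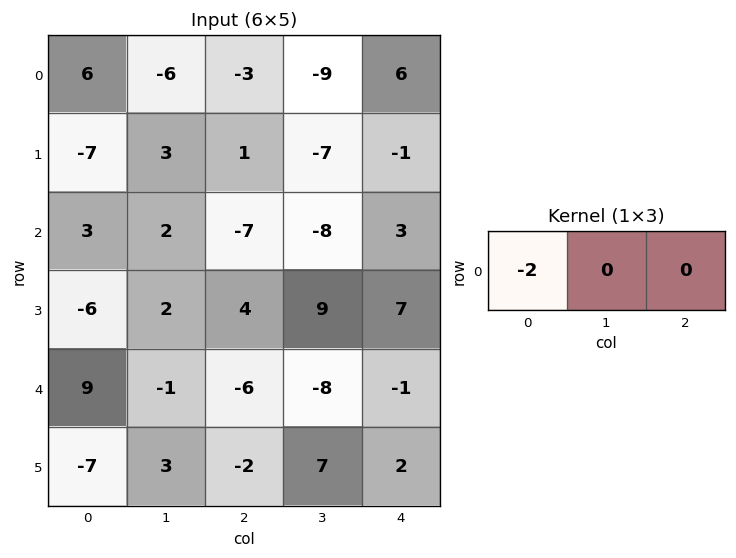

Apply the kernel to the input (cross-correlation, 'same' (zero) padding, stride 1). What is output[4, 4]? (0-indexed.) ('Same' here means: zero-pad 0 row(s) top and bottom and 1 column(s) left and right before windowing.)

The receptive field on the zero-padded input at this output position is [-8 -1 0]. Elementwise product with the kernel and sum: -8·-2.

16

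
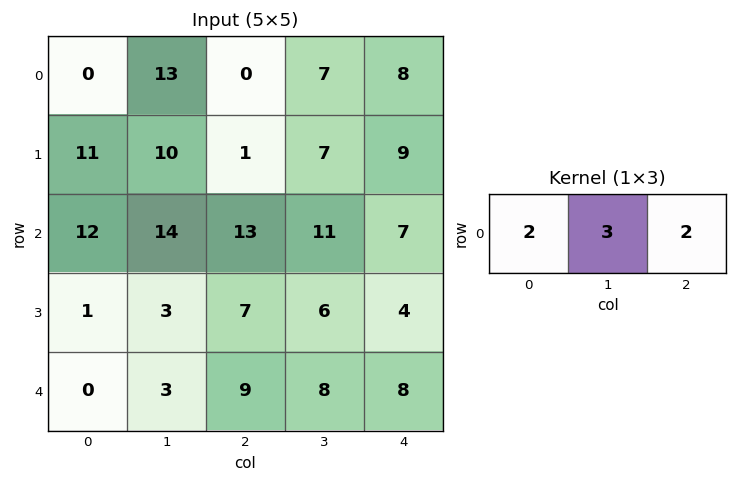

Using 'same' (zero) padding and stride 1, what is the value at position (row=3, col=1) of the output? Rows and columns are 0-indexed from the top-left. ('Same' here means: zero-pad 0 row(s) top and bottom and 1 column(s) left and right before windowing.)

The receptive field on the zero-padded input at this output position is [1 3 7]. Elementwise product with the kernel and sum: 1·2 + 3·3 + 7·2.

25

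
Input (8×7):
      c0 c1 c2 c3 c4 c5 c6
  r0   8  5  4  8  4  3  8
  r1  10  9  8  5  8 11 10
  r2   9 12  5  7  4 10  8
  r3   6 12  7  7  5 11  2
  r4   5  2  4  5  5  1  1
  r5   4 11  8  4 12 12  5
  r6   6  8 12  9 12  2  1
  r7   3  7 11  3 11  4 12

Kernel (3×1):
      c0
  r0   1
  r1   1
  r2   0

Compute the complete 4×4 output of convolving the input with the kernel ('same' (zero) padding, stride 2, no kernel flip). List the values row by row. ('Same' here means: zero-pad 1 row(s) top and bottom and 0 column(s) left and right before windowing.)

8 4 4 8
19 13 12 18
11 11 10 3
10 20 24 6

Output[0,0]: The receptive field on the zero-padded input at this output position is [0 / 8 / 10]. Elementwise product with the kernel and sum: 0·1 + 8·1.
Output[0,1]: The receptive field on the zero-padded input at this output position is [0 / 4 / 8]. Elementwise product with the kernel and sum: 0·1 + 4·1.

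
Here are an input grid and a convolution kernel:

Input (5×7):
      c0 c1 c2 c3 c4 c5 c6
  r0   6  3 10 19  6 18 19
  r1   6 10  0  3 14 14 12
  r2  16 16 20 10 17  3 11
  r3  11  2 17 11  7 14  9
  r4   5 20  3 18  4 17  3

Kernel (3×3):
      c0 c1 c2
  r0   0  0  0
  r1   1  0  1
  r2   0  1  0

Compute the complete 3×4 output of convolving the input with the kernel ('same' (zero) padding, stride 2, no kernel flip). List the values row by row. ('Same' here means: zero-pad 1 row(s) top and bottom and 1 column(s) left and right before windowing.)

Output[0,0]: The receptive field on the zero-padded input at this output position is [0 0 0 / 0 6 3 / 0 6 10]. Elementwise product with the kernel and sum: 0·1 + 3·1 + 6·1.

9 22 51 30
27 43 20 12
20 38 35 17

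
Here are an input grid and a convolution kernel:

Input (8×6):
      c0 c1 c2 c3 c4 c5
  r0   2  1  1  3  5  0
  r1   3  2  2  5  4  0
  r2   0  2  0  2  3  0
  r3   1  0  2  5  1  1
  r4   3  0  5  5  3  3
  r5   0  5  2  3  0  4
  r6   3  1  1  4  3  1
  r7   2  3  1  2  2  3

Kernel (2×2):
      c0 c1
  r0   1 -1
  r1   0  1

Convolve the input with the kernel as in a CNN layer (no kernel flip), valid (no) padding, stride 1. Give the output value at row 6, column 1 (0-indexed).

1

The receptive field on the input at this output position is [1 1 / 3 1]. Elementwise product with the kernel and sum: 1·1 + 1·-1 + 1·1.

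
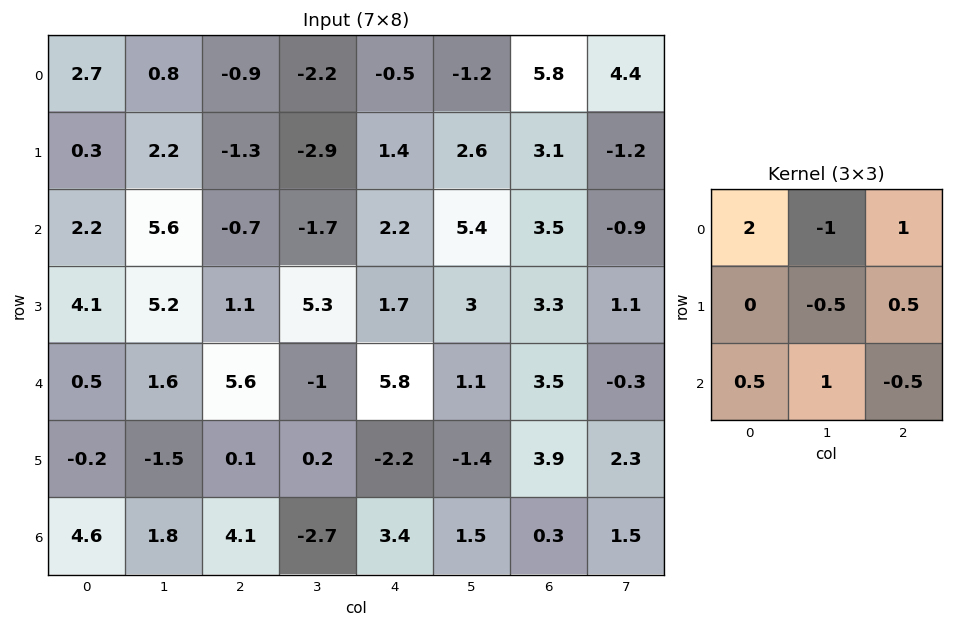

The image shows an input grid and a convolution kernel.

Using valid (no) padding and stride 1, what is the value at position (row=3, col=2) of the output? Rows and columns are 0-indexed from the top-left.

The receptive field on the input at this output position is [1.1 5.3 1.7 / 5.6 -1 5.8 / 0.1 0.2 -2.2]. Elementwise product with the kernel and sum: 1.1·2 + 5.3·-1 + 1.7·1 + -1·-0.5 + 5.8·0.5 + 0.1·0.5 + 0.2·1 + -2.2·-0.5.

3.35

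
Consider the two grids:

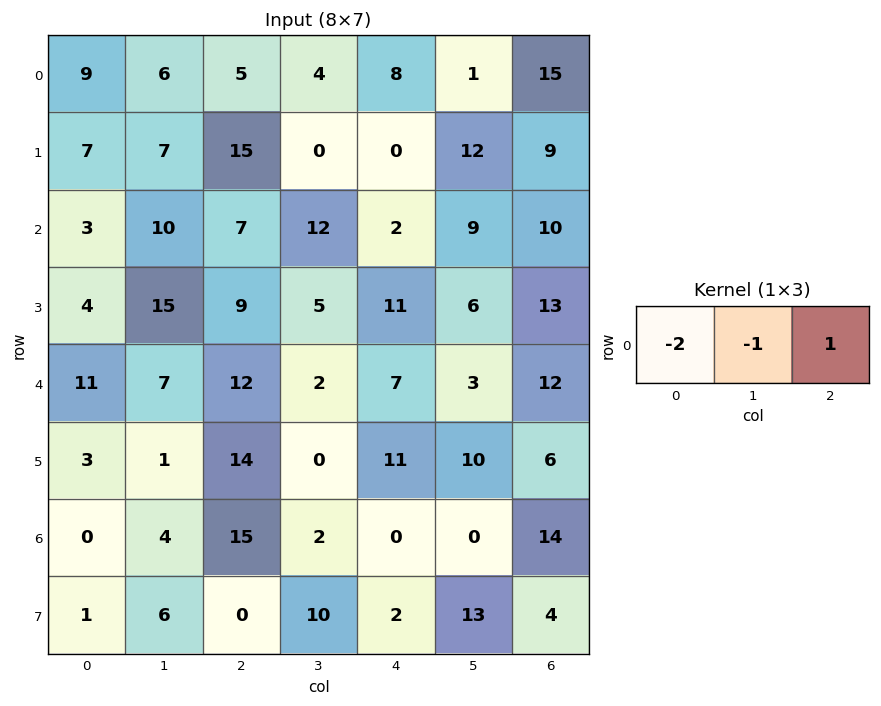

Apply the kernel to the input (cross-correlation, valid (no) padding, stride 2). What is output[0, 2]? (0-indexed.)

The receptive field on the input at this output position is [8 1 15]. Elementwise product with the kernel and sum: 8·-2 + 1·-1 + 15·1.

-2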